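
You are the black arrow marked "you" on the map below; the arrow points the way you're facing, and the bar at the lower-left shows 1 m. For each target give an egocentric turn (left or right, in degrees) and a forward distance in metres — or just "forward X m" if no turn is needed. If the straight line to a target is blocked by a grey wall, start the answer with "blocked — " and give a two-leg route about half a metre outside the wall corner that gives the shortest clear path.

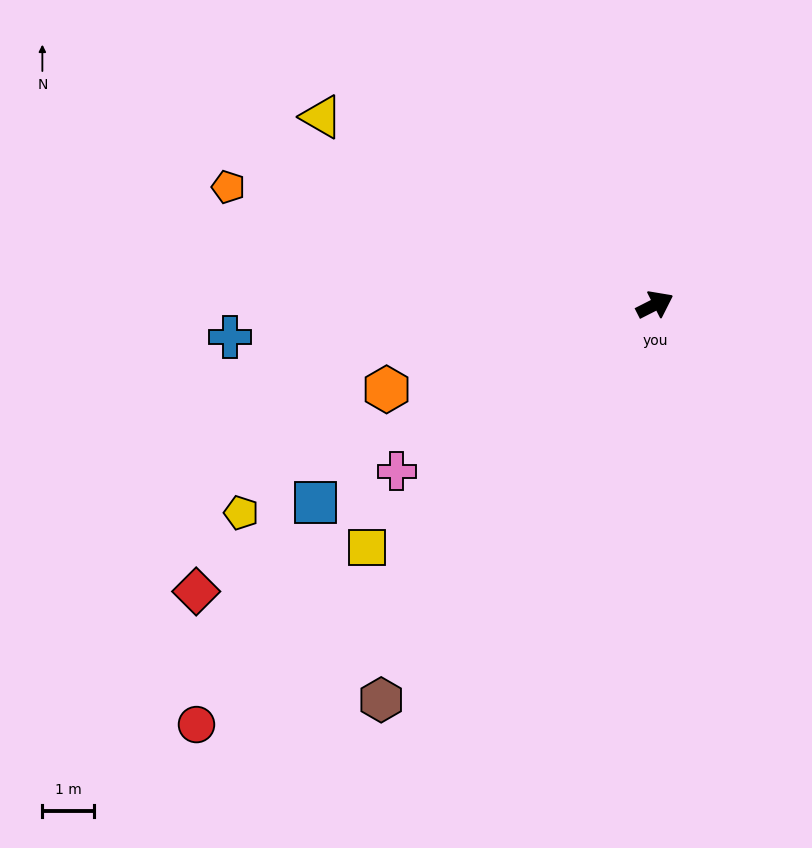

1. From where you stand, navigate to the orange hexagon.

turn left 171°, forward 5.4 m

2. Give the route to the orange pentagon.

turn left 138°, forward 8.5 m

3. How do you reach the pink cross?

turn right 174°, forward 5.9 m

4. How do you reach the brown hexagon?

turn right 152°, forward 9.2 m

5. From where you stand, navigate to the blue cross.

turn left 157°, forward 8.2 m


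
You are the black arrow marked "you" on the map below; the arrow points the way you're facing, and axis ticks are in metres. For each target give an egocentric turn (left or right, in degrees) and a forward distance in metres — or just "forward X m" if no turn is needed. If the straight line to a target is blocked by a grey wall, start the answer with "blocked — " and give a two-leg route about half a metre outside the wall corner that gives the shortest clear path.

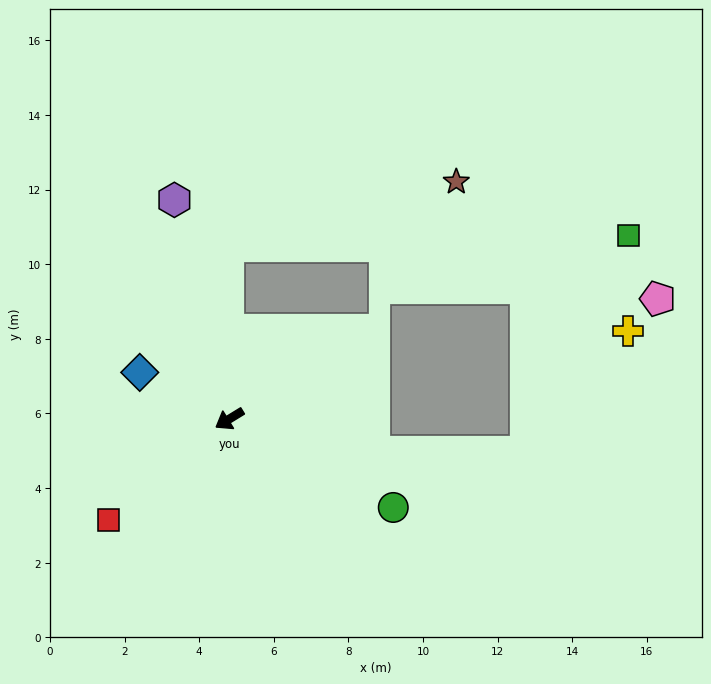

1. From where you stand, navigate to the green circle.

turn left 120°, forward 5.0 m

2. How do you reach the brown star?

blocked — turn right 121°, forward 4.6 m, then turn right 75°, forward 6.3 m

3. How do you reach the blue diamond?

turn right 59°, forward 2.7 m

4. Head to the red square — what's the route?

turn left 8°, forward 4.2 m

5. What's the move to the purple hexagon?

turn right 107°, forward 6.1 m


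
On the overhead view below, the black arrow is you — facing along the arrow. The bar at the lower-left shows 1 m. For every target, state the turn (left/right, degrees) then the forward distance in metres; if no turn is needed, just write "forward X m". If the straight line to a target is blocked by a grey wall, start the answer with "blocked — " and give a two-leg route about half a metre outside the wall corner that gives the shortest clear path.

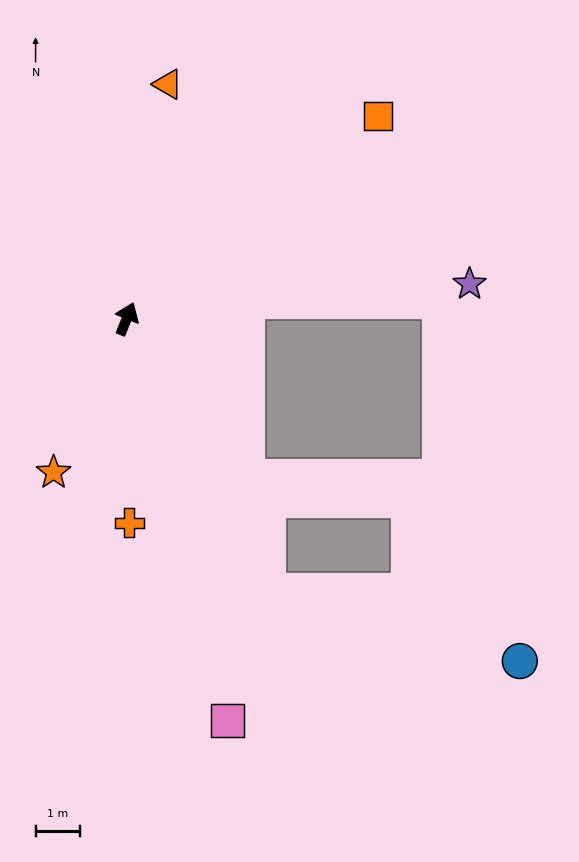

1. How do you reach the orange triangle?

turn left 12°, forward 5.3 m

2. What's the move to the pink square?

turn right 144°, forward 9.3 m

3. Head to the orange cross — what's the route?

turn right 157°, forward 4.6 m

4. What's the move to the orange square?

turn right 29°, forward 7.3 m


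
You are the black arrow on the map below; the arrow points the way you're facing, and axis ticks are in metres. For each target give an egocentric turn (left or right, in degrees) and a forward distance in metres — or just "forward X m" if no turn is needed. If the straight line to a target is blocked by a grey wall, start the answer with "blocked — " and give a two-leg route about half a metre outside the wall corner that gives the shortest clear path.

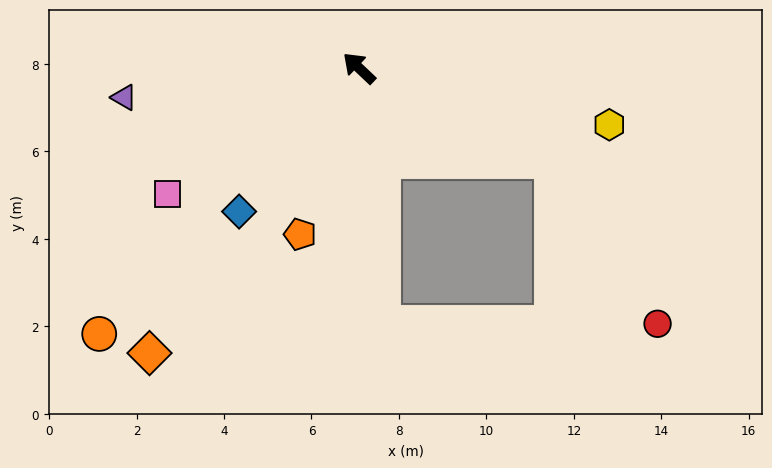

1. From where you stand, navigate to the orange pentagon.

turn left 114°, forward 4.0 m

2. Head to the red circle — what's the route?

blocked — turn right 162°, forward 4.9 m, then turn right 32°, forward 4.4 m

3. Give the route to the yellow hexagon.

turn right 149°, forward 5.9 m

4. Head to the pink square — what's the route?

turn left 77°, forward 5.2 m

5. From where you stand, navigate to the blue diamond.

turn left 94°, forward 4.3 m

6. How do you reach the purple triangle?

turn left 51°, forward 5.4 m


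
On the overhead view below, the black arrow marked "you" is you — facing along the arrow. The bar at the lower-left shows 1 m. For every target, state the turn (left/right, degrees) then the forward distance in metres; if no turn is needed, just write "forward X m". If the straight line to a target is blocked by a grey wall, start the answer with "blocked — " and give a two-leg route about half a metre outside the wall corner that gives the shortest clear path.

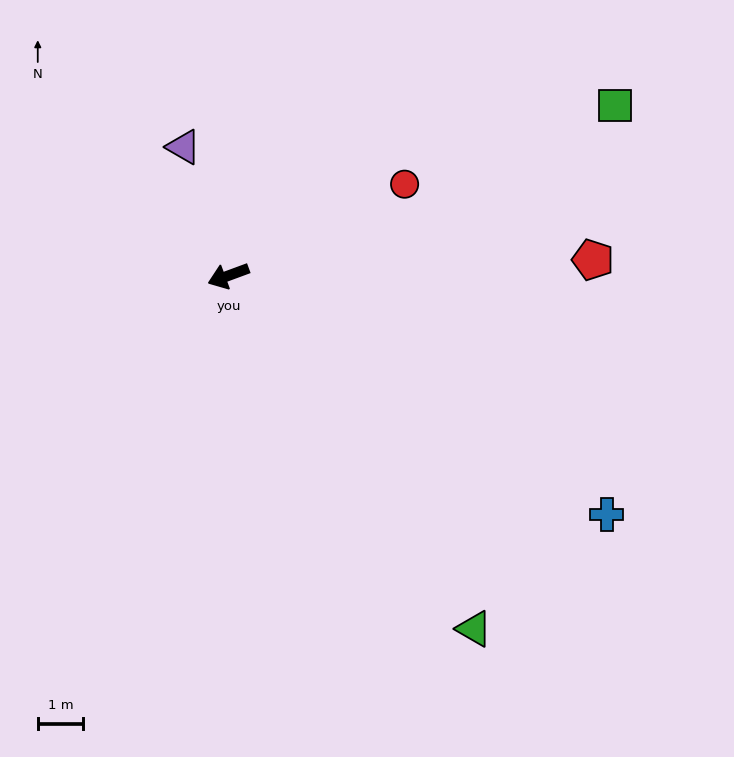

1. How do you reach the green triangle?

turn left 105°, forward 9.5 m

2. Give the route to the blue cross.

turn left 127°, forward 9.9 m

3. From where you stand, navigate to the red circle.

turn right 173°, forward 4.4 m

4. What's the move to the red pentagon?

turn left 162°, forward 8.1 m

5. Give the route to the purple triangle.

turn right 91°, forward 3.0 m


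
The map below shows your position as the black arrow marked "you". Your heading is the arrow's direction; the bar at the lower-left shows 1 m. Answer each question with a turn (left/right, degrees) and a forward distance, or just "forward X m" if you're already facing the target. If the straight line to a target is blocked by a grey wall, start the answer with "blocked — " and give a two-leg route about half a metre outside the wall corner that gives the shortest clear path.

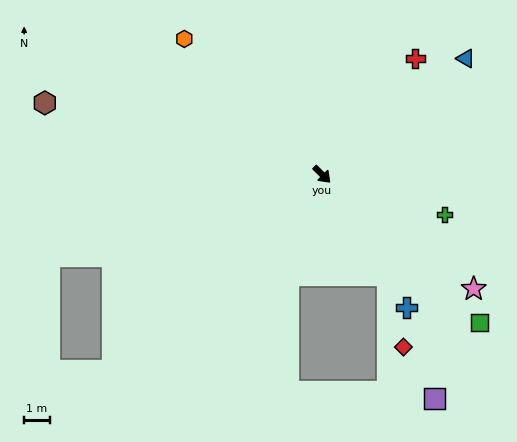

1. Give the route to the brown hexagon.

turn right 150°, forward 11.2 m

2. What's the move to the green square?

forward 8.5 m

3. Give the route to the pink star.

turn left 8°, forward 7.4 m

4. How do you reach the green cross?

turn left 27°, forward 5.0 m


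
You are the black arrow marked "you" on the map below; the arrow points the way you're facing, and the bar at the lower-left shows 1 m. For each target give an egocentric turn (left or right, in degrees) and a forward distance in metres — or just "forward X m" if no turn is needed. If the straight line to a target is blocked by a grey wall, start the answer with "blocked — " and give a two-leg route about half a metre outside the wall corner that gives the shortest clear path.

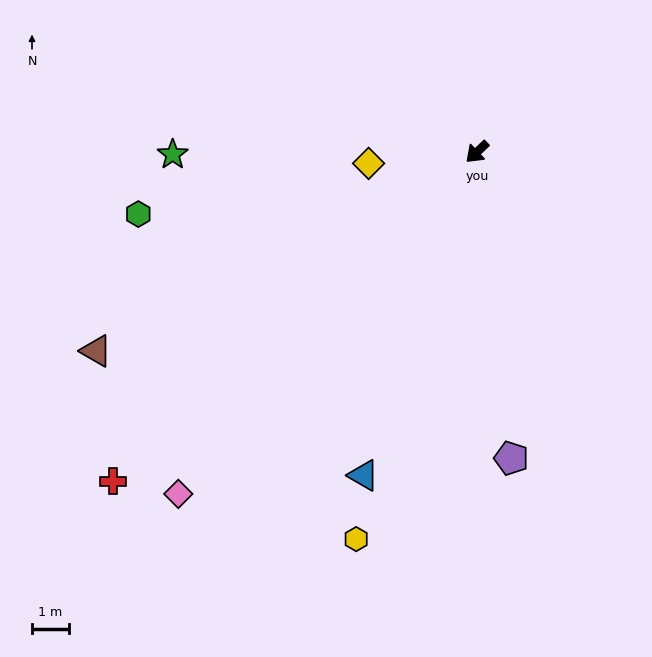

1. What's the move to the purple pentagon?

turn left 53°, forward 8.4 m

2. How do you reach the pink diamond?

turn left 6°, forward 12.4 m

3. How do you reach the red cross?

forward 13.4 m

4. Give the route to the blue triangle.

turn left 27°, forward 9.4 m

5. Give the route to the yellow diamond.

turn right 37°, forward 3.0 m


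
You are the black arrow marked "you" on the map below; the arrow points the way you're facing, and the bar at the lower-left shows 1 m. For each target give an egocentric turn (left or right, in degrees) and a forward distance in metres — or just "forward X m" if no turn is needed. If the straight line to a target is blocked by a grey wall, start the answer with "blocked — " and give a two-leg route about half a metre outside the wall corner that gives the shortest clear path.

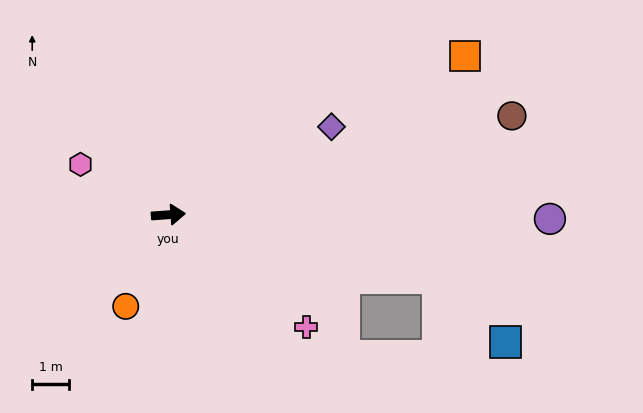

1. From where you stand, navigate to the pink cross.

turn right 43°, forward 4.8 m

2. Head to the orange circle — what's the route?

turn right 119°, forward 2.7 m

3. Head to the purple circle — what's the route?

turn right 5°, forward 10.3 m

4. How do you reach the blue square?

blocked — turn right 17°, forward 7.4 m, then turn right 30°, forward 2.5 m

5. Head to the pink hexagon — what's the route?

turn left 146°, forward 2.7 m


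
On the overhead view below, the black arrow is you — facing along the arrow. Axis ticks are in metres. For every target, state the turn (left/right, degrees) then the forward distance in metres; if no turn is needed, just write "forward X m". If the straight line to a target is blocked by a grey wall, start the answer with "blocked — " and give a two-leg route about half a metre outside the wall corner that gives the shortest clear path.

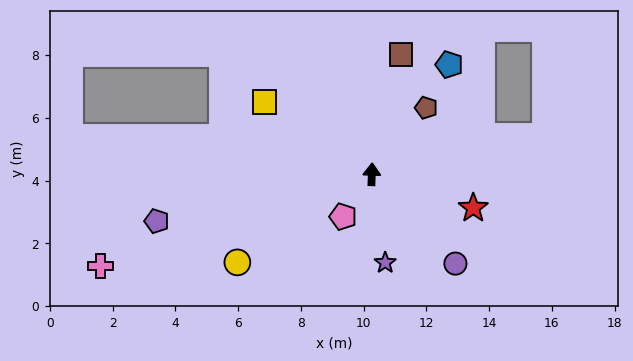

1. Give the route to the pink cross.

turn left 111°, forward 9.1 m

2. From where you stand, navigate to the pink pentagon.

turn left 148°, forward 1.6 m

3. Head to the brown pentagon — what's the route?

turn right 37°, forward 2.7 m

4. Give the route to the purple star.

turn right 169°, forward 2.9 m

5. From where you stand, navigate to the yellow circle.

turn left 125°, forward 5.1 m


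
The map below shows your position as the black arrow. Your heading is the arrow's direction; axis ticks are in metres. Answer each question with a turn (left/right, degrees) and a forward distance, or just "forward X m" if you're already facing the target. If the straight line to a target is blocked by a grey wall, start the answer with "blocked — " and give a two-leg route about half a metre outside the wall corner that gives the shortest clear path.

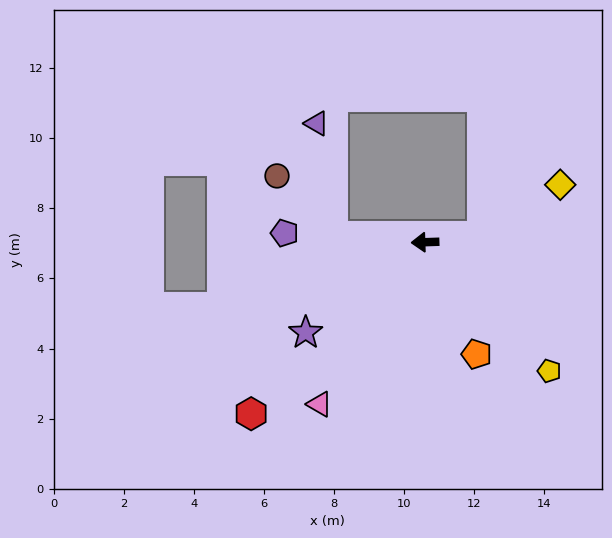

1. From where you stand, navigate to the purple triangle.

blocked — turn right 6°, forward 2.6 m, then turn right 77°, forward 3.2 m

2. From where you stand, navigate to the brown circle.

blocked — turn right 6°, forward 2.6 m, then turn right 42°, forward 2.3 m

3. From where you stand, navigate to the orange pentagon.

turn left 113°, forward 3.5 m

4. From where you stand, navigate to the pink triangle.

turn left 55°, forward 5.5 m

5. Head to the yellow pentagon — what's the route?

turn left 132°, forward 5.1 m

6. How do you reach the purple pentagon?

turn right 6°, forward 4.0 m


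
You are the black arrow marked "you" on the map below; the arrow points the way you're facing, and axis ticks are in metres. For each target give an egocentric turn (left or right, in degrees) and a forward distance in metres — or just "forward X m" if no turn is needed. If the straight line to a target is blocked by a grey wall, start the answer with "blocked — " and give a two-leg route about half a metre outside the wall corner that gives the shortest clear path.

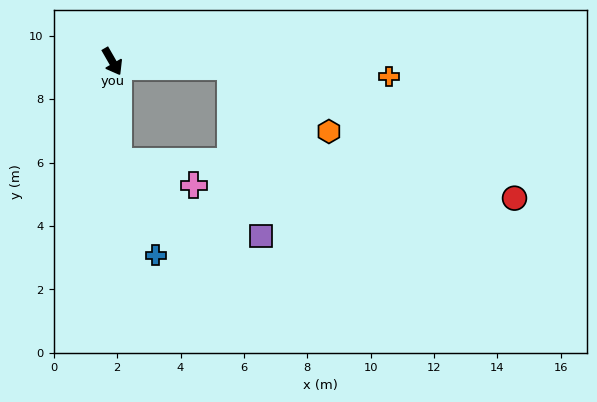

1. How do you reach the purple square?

blocked — turn left 58°, forward 3.7 m, then turn right 78°, forward 5.4 m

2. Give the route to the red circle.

blocked — turn left 58°, forward 3.7 m, then turn right 23°, forward 9.9 m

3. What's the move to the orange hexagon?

blocked — turn left 58°, forward 3.7 m, then turn right 31°, forward 3.7 m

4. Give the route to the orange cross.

turn left 57°, forward 8.7 m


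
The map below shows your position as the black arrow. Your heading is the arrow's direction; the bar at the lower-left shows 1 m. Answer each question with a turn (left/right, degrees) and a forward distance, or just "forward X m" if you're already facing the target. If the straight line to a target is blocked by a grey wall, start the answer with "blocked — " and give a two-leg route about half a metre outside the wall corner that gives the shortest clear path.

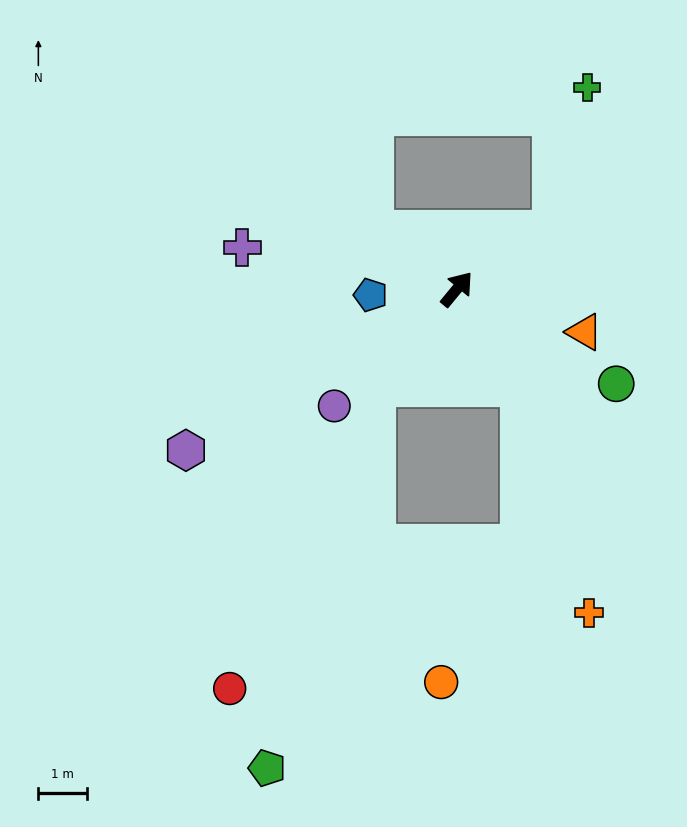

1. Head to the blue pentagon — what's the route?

turn left 134°, forward 1.8 m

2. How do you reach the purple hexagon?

turn left 160°, forward 6.5 m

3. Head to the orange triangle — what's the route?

turn right 69°, forward 2.8 m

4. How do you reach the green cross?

blocked — turn right 19°, forward 2.3 m, then turn left 45°, forward 3.1 m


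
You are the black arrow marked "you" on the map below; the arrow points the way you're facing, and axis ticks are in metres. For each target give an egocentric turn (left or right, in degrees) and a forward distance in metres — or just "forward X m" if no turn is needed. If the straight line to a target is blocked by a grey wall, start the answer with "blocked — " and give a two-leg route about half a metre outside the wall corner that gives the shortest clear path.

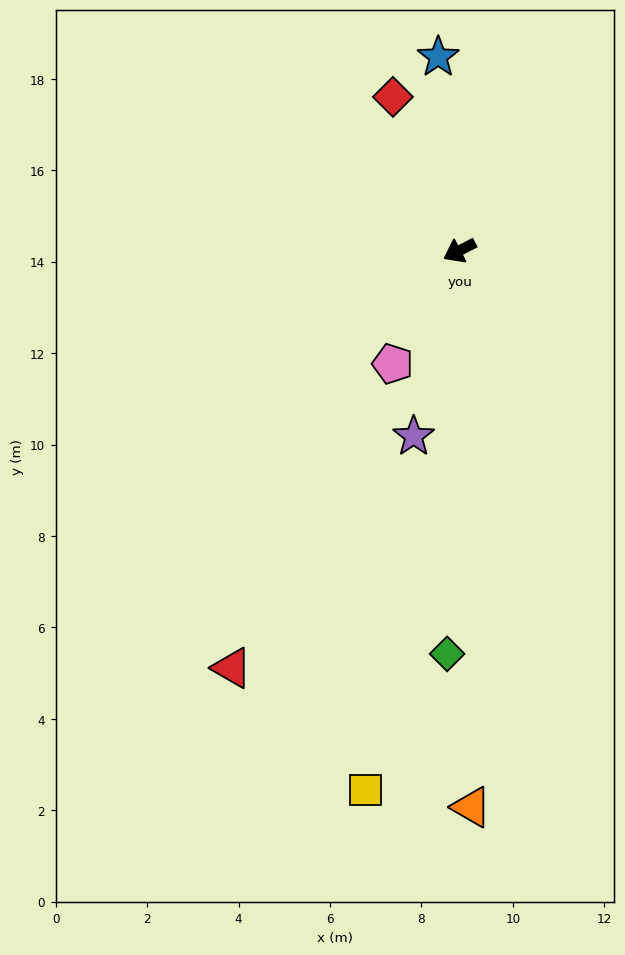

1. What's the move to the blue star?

turn right 111°, forward 4.3 m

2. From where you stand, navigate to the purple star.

turn left 49°, forward 4.2 m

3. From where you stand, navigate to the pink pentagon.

turn left 32°, forward 2.9 m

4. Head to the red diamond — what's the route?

turn right 94°, forward 3.7 m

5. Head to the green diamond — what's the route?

turn left 61°, forward 8.8 m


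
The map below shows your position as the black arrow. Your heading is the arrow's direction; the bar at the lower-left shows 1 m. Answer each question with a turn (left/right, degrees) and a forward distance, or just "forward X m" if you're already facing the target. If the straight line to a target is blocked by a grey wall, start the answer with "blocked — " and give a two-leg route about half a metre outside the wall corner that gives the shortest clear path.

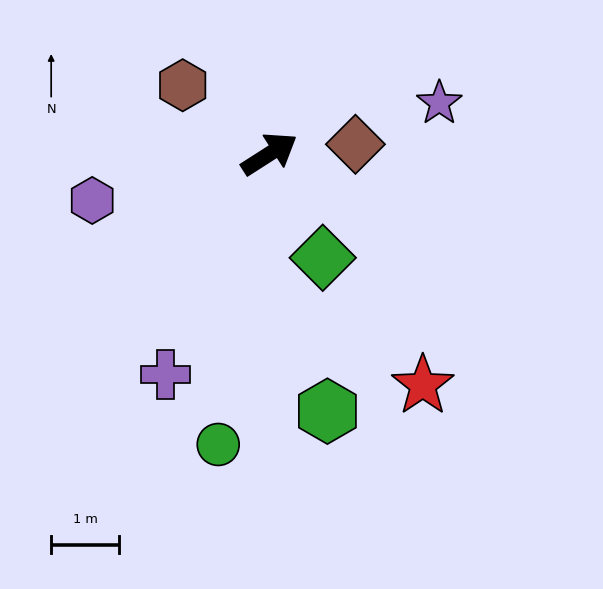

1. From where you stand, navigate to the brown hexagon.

turn left 109°, forward 1.6 m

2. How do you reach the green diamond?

turn right 95°, forward 1.7 m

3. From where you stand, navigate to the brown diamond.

turn right 26°, forward 1.3 m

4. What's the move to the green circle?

turn right 133°, forward 4.3 m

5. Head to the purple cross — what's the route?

turn right 148°, forward 3.6 m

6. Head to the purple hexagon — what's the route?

turn left 162°, forward 2.7 m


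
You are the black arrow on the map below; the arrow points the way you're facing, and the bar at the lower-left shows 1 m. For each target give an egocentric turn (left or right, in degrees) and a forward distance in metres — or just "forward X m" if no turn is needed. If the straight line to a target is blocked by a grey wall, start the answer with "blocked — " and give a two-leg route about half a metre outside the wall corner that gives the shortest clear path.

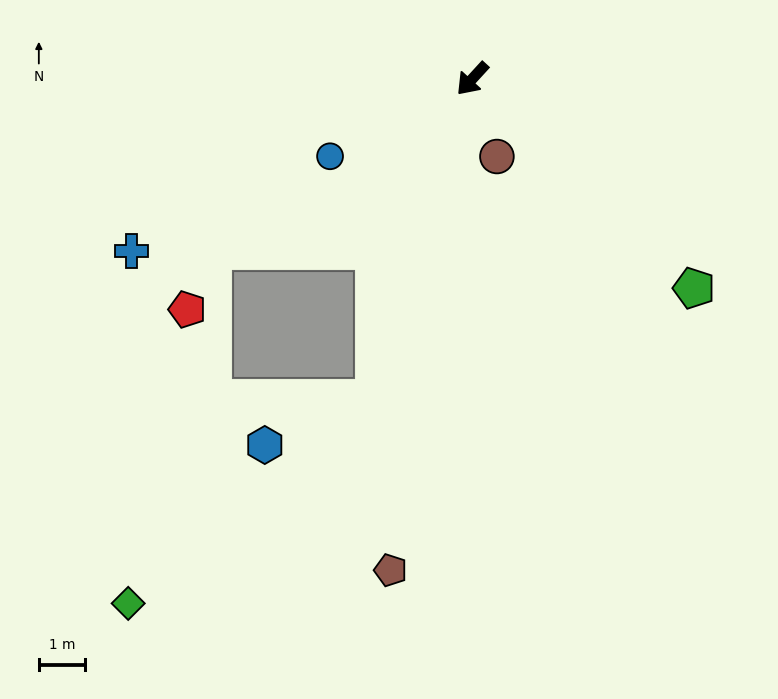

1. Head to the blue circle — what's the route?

turn right 19°, forward 3.5 m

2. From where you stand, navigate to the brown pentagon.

turn left 33°, forward 10.7 m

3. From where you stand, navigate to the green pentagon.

turn left 89°, forward 6.5 m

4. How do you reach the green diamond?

blocked — turn left 26°, forward 7.2 m, then turn right 34°, forward 6.9 m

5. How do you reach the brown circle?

turn left 60°, forward 1.8 m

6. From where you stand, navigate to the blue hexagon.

blocked — turn left 26°, forward 7.2 m, then turn right 51°, forward 2.6 m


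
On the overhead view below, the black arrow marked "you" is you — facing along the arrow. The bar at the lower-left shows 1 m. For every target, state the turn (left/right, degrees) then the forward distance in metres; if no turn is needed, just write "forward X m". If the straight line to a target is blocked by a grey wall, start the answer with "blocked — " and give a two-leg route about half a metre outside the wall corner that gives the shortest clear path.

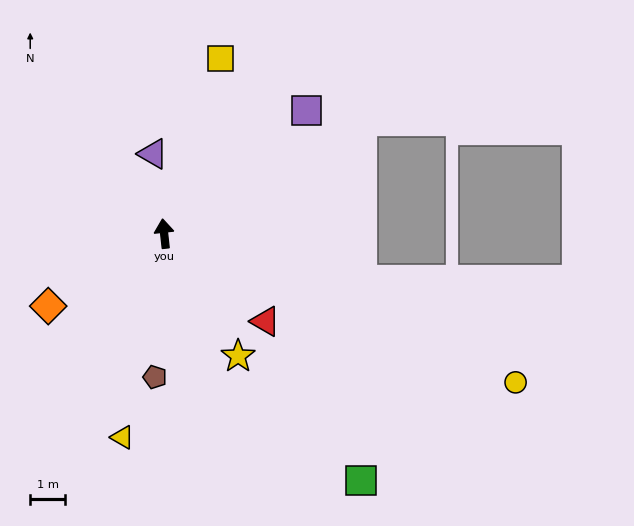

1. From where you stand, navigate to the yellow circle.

turn right 119°, forward 10.9 m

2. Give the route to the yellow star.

turn right 155°, forward 4.1 m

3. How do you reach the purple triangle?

forward 2.3 m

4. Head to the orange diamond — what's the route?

turn left 116°, forward 3.9 m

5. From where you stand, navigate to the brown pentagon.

turn left 170°, forward 4.1 m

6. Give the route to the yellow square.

turn right 24°, forward 5.2 m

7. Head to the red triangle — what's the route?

turn right 137°, forward 3.8 m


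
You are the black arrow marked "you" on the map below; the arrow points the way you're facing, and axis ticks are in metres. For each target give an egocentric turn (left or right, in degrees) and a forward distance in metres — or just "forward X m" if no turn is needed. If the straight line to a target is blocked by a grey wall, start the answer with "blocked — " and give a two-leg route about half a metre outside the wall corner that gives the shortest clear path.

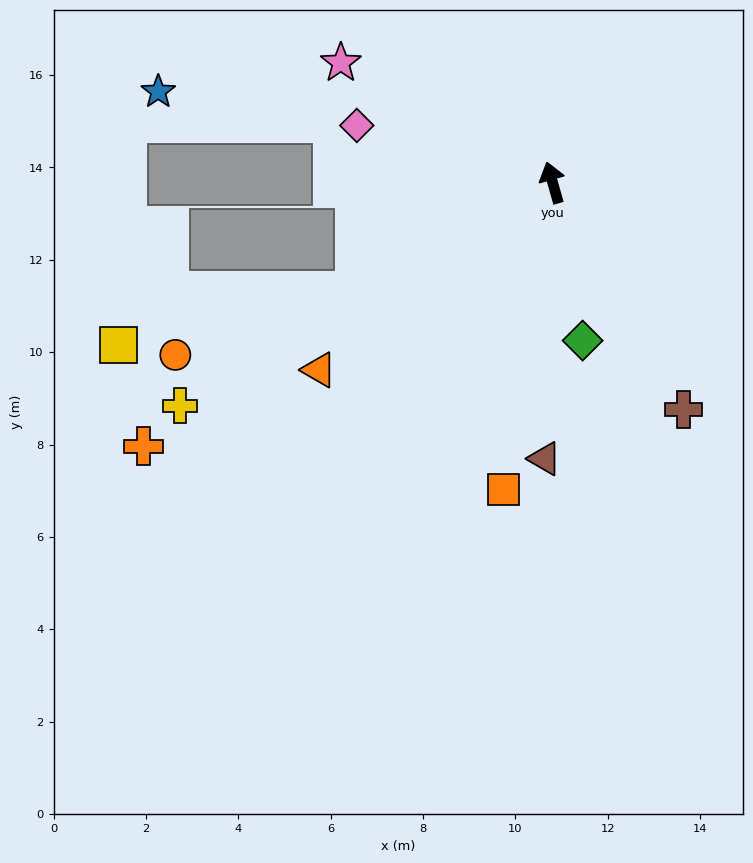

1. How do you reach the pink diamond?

turn left 58°, forward 4.4 m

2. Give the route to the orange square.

turn left 155°, forward 6.7 m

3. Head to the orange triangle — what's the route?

turn left 113°, forward 6.5 m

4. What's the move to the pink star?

turn left 45°, forward 5.3 m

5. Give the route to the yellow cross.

turn left 105°, forward 9.4 m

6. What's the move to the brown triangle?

turn left 163°, forward 6.0 m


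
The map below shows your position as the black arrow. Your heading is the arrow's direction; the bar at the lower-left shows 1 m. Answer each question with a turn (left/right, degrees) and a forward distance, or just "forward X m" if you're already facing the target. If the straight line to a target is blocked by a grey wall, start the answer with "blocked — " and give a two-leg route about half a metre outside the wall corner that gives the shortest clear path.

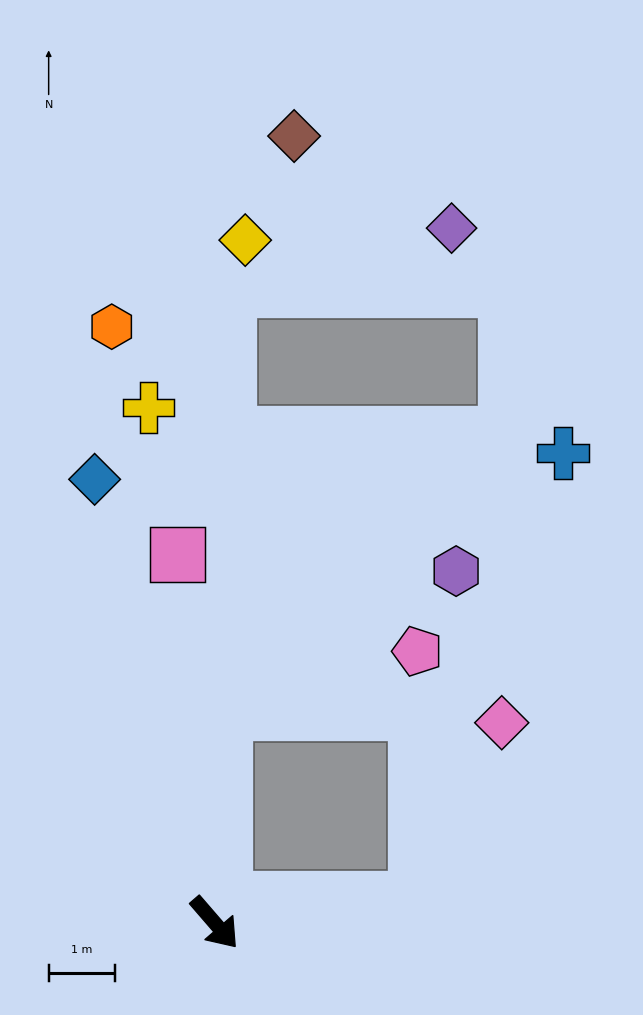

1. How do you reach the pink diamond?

blocked — turn left 56°, forward 3.1 m, then turn left 58°, forward 3.0 m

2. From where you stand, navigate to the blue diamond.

turn left 154°, forward 6.9 m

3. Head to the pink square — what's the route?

turn left 145°, forward 5.6 m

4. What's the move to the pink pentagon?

blocked — turn left 137°, forward 3.2 m, then turn right 71°, forward 3.1 m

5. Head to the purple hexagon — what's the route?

blocked — turn left 137°, forward 3.2 m, then turn right 57°, forward 4.1 m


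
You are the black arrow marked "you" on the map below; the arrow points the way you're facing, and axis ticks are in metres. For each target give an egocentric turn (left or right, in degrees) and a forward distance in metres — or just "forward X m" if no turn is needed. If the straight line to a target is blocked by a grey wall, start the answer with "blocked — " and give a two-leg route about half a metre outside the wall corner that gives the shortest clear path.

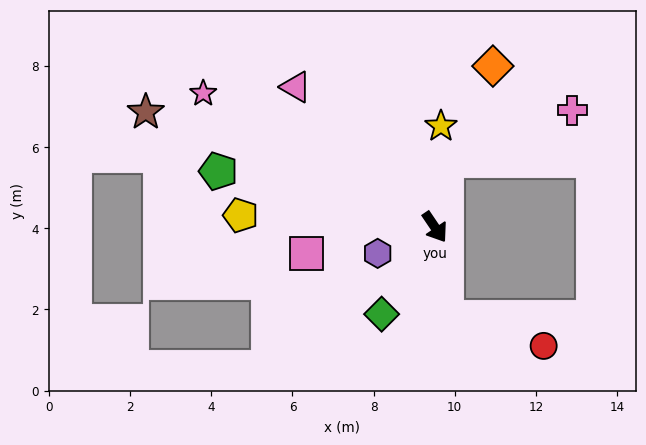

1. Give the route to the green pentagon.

turn right 139°, forward 5.5 m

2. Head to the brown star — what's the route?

turn right 146°, forward 7.7 m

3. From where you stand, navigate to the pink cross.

blocked — turn left 136°, forward 1.7 m, then turn right 58°, forward 3.3 m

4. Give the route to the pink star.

turn right 154°, forward 6.6 m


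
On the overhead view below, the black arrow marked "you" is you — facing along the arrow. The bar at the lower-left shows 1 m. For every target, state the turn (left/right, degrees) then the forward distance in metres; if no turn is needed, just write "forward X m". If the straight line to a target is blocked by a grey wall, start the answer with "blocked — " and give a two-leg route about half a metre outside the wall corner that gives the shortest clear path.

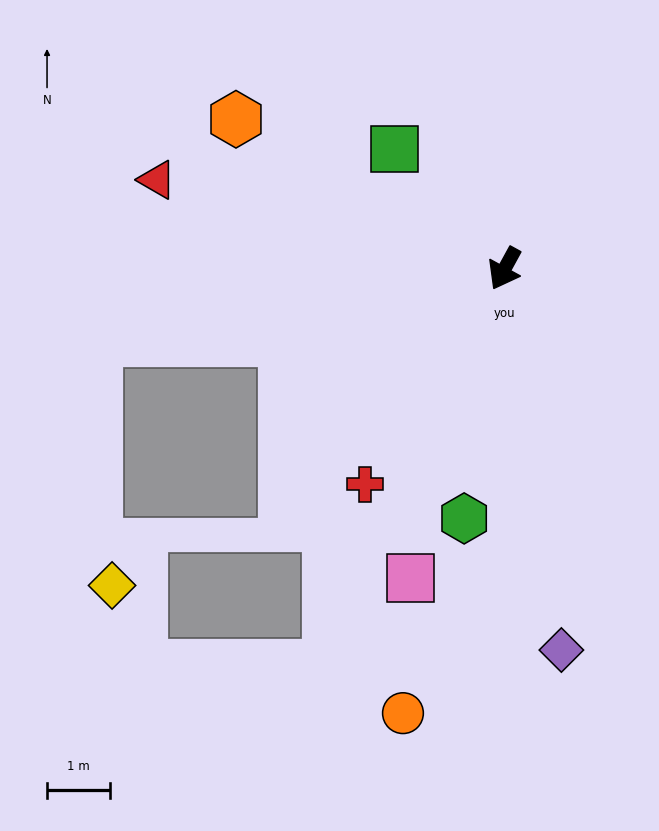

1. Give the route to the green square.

turn right 109°, forward 2.6 m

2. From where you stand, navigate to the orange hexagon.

turn right 90°, forward 4.9 m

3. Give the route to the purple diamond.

turn left 37°, forward 6.1 m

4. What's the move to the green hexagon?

turn left 19°, forward 4.0 m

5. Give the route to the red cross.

turn right 4°, forward 4.1 m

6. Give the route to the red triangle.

turn right 76°, forward 5.7 m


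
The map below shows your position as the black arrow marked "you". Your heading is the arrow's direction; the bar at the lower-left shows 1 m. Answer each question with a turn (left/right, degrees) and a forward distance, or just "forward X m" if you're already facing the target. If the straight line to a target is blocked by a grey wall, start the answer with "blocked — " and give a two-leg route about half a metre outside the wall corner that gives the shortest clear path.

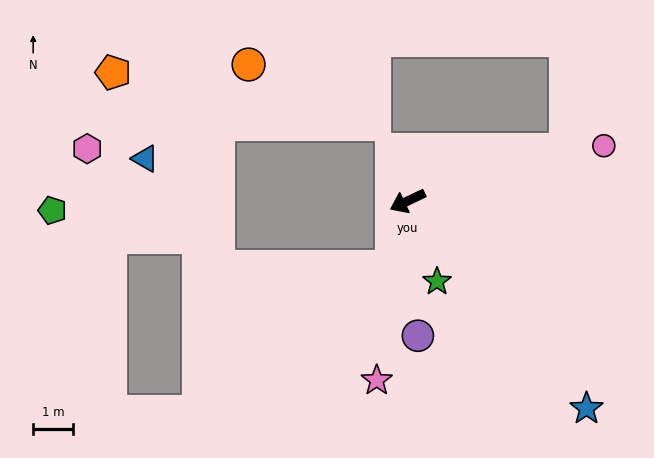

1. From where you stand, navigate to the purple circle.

turn left 69°, forward 3.4 m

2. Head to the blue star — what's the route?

turn left 105°, forward 6.9 m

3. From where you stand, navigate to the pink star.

turn left 55°, forward 4.6 m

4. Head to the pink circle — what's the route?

turn left 170°, forward 5.1 m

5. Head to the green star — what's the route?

turn left 85°, forward 2.2 m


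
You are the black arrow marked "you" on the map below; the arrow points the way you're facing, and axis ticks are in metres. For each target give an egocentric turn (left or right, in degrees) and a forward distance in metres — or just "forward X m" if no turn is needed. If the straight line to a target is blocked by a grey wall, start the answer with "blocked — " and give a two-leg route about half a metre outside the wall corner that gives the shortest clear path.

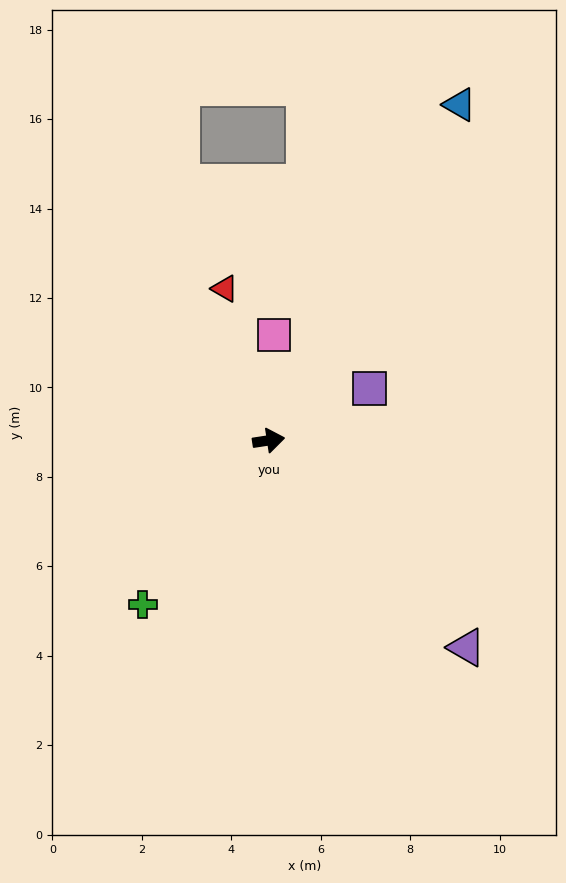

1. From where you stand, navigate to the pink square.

turn left 79°, forward 2.4 m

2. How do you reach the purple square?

turn left 19°, forward 2.5 m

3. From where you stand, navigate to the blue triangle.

turn left 52°, forward 8.6 m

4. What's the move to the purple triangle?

turn right 55°, forward 6.4 m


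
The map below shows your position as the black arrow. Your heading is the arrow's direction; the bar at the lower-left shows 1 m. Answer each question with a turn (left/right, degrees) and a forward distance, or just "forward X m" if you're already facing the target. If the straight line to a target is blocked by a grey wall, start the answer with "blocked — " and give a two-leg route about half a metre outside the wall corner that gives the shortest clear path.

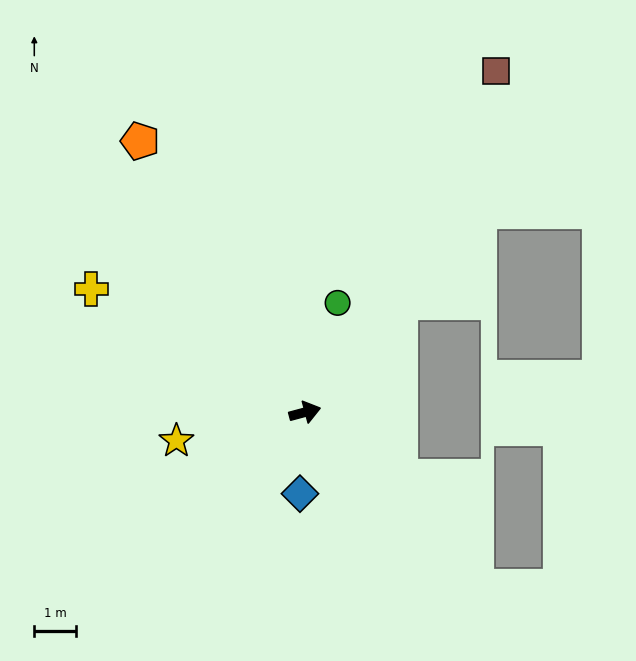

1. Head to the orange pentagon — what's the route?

turn left 106°, forward 7.7 m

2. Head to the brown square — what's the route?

turn left 46°, forward 9.4 m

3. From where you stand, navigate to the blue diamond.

turn right 109°, forward 2.0 m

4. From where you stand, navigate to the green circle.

turn left 58°, forward 2.8 m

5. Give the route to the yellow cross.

turn left 135°, forward 6.0 m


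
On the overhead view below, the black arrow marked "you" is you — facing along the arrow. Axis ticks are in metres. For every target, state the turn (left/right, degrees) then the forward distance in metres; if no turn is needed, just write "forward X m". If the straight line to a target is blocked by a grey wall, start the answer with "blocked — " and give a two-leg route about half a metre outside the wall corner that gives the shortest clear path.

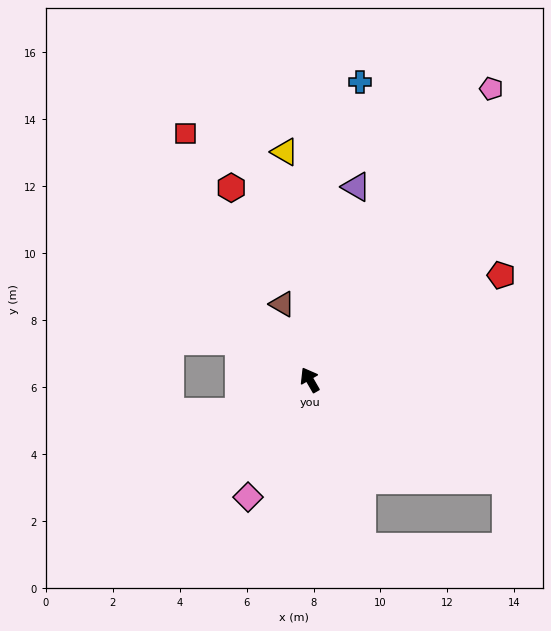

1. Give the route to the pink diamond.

turn left 122°, forward 4.0 m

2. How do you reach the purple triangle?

turn right 44°, forward 5.9 m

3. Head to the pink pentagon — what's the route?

turn right 62°, forward 10.2 m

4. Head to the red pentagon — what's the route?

turn right 91°, forward 6.5 m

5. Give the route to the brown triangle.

turn right 10°, forward 2.4 m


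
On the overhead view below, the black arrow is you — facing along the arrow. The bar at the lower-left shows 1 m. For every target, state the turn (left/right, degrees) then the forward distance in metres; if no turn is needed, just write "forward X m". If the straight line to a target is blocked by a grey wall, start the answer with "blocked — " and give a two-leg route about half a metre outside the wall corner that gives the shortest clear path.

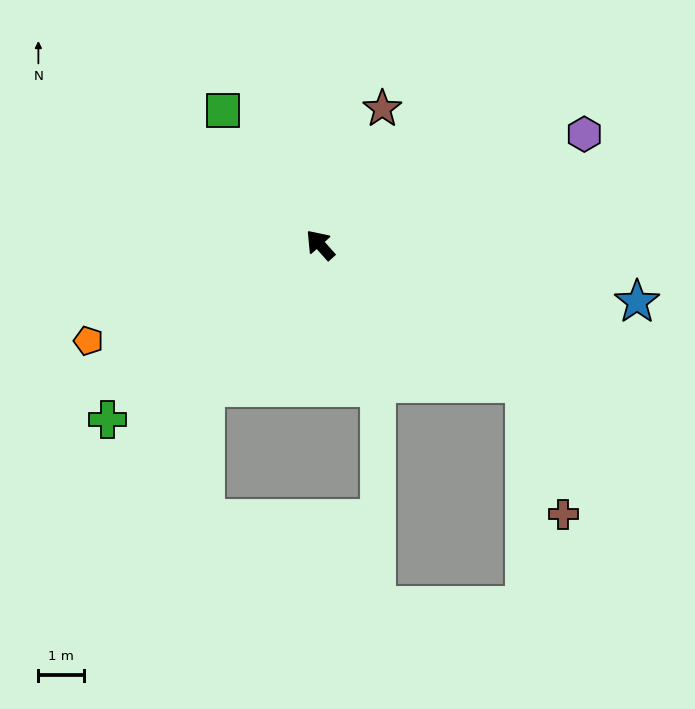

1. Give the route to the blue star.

turn right 142°, forward 7.0 m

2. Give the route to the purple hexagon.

turn right 109°, forward 6.2 m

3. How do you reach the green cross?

turn left 88°, forward 6.0 m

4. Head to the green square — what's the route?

turn right 6°, forward 3.6 m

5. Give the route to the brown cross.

blocked — turn right 166°, forward 5.4 m, then turn right 39°, forward 3.0 m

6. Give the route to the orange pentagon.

turn left 71°, forward 5.4 m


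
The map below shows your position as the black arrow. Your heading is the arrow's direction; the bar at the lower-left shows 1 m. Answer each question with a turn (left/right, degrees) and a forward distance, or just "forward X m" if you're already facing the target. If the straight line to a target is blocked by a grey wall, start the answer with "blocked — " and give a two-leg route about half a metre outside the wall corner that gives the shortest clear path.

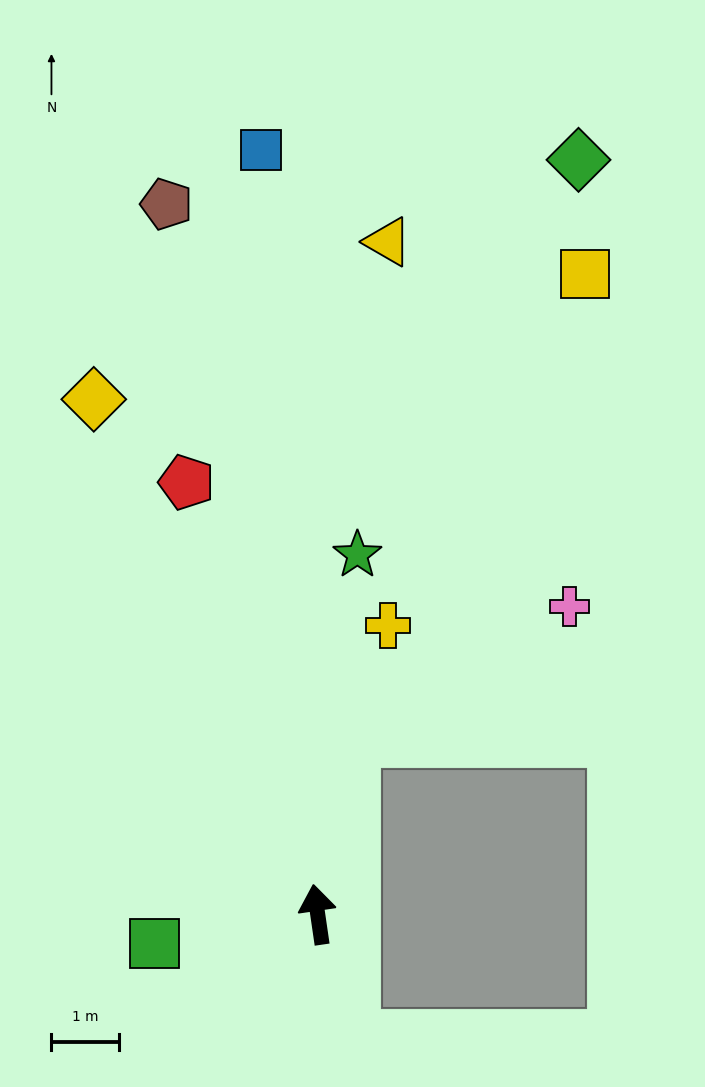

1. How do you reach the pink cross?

blocked — turn right 19°, forward 2.6 m, then turn right 48°, forward 3.8 m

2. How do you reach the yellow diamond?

turn left 15°, forward 8.3 m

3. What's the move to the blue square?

turn right 4°, forward 11.4 m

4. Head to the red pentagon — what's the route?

turn left 9°, forward 6.7 m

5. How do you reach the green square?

turn left 92°, forward 2.5 m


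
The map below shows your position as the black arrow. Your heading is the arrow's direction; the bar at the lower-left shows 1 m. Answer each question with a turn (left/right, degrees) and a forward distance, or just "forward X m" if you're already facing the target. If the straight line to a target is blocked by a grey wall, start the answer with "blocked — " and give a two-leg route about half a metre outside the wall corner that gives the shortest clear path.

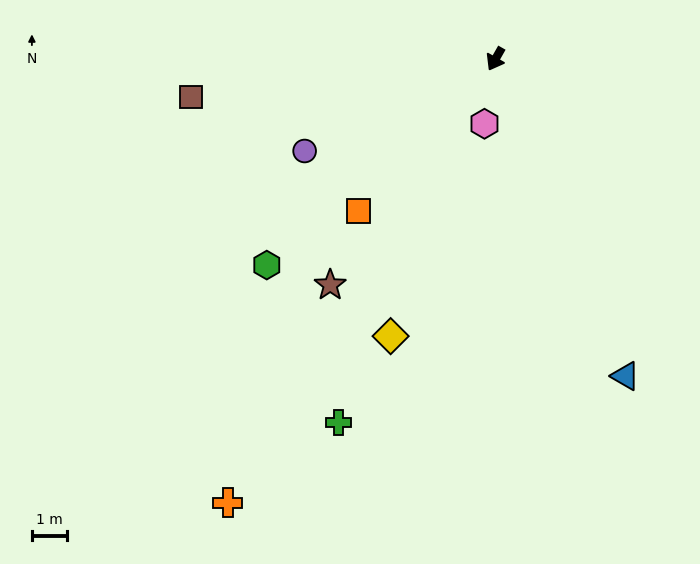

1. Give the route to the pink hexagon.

turn left 20°, forward 1.9 m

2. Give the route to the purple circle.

turn right 35°, forward 6.1 m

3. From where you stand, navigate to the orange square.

turn right 12°, forward 5.9 m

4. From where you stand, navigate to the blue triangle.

turn left 52°, forward 9.9 m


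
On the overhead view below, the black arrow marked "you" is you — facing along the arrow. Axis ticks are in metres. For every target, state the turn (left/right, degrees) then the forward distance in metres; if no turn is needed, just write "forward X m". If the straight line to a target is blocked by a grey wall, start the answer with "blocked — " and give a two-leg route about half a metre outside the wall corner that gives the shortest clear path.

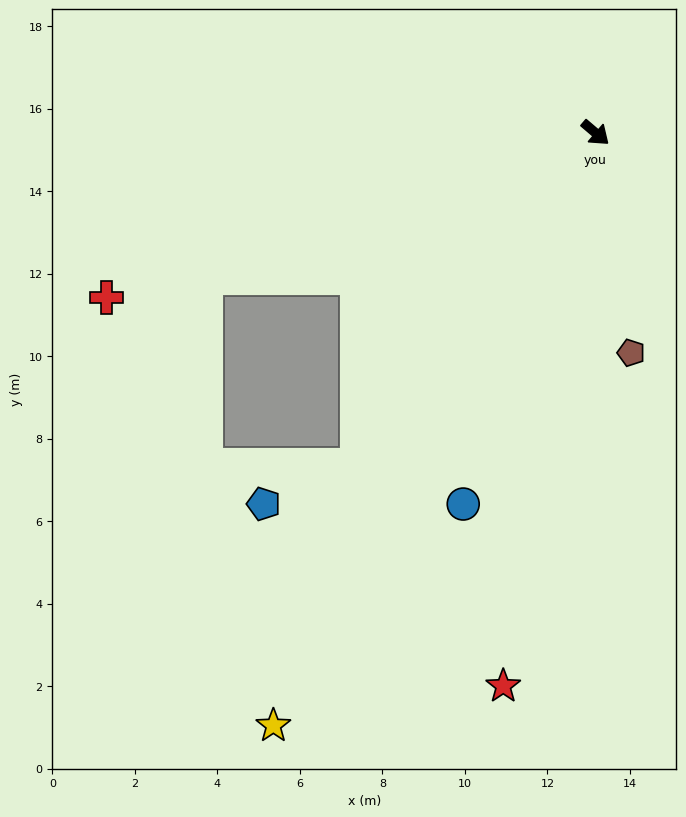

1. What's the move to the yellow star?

turn right 78°, forward 16.4 m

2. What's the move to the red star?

turn right 59°, forward 13.6 m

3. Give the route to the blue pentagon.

blocked — turn right 85°, forward 9.9 m, then turn right 33°, forward 2.5 m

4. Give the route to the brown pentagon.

turn right 40°, forward 5.4 m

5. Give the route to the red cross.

turn right 121°, forward 12.5 m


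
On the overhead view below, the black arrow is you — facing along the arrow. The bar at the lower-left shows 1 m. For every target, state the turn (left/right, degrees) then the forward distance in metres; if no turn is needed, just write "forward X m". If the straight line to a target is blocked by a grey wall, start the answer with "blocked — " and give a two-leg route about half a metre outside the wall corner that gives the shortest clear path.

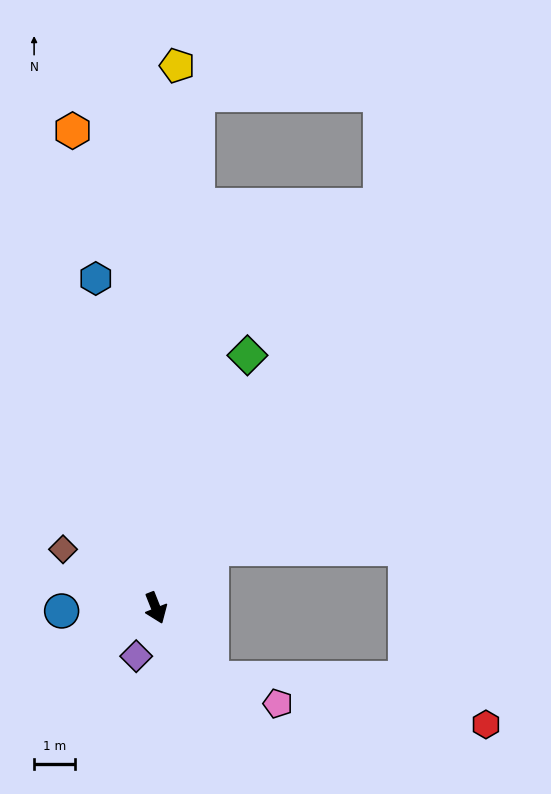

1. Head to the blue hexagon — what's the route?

turn left 169°, forward 8.2 m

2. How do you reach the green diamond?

turn left 138°, forward 6.6 m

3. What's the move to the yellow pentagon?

turn left 156°, forward 13.3 m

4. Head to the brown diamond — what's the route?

turn right 144°, forward 2.7 m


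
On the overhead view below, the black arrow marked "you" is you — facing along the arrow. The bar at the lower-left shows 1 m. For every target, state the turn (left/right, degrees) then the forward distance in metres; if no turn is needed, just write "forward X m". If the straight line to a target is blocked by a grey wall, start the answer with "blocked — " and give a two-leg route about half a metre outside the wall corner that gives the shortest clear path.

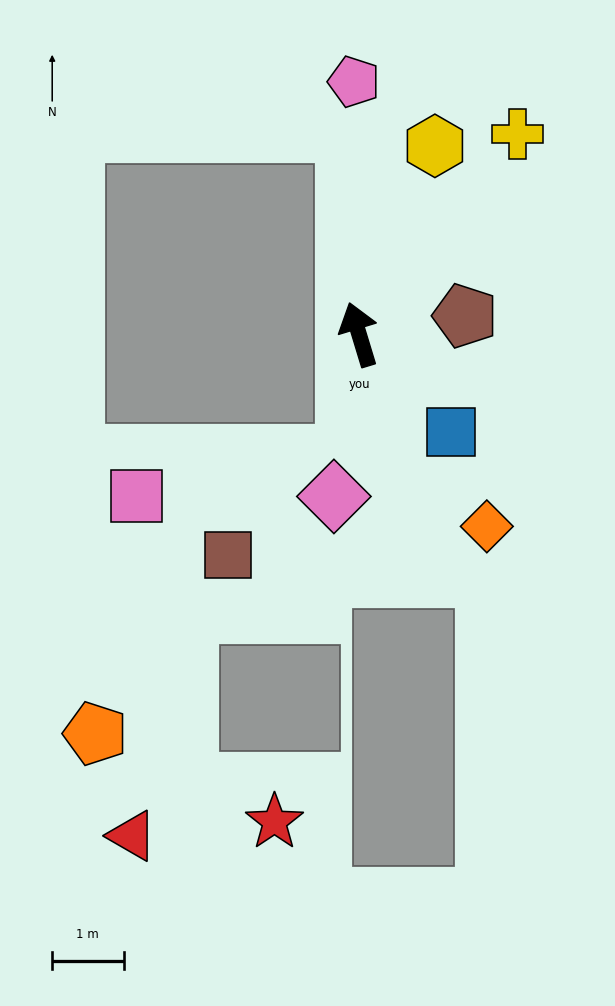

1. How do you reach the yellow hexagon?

turn right 39°, forward 2.8 m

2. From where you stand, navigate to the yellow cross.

turn right 55°, forward 3.6 m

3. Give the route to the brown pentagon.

turn right 97°, forward 1.5 m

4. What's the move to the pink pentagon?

turn right 16°, forward 3.5 m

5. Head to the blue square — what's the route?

turn right 154°, forward 1.9 m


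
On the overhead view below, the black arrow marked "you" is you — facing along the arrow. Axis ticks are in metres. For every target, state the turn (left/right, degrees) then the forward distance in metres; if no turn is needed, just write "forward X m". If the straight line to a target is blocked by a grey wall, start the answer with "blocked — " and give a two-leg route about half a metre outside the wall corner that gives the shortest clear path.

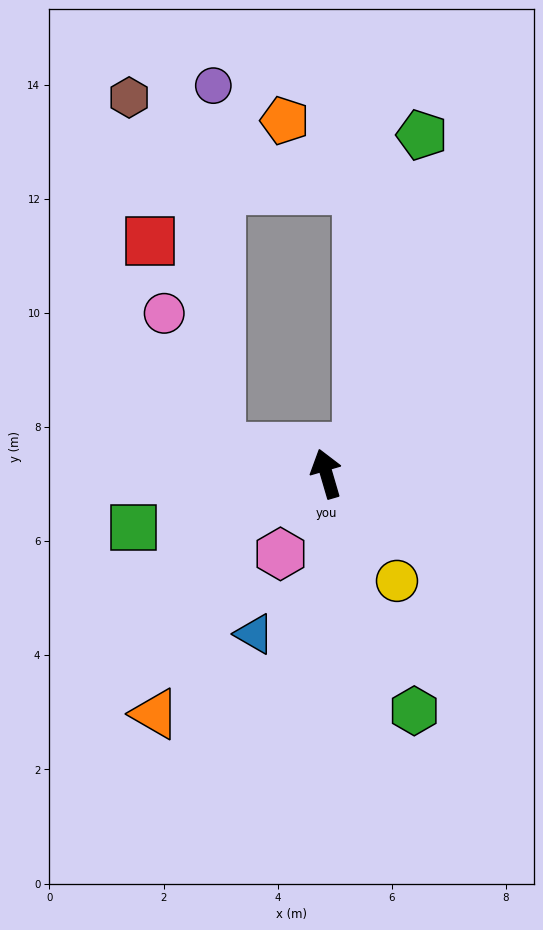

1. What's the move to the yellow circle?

turn right 163°, forward 2.3 m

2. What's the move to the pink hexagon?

turn left 134°, forward 1.6 m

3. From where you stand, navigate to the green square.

turn left 89°, forward 3.5 m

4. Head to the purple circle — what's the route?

blocked — turn left 59°, forward 1.9 m, then turn right 74°, forward 6.3 m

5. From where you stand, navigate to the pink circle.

blocked — turn left 59°, forward 1.9 m, then turn right 52°, forward 2.6 m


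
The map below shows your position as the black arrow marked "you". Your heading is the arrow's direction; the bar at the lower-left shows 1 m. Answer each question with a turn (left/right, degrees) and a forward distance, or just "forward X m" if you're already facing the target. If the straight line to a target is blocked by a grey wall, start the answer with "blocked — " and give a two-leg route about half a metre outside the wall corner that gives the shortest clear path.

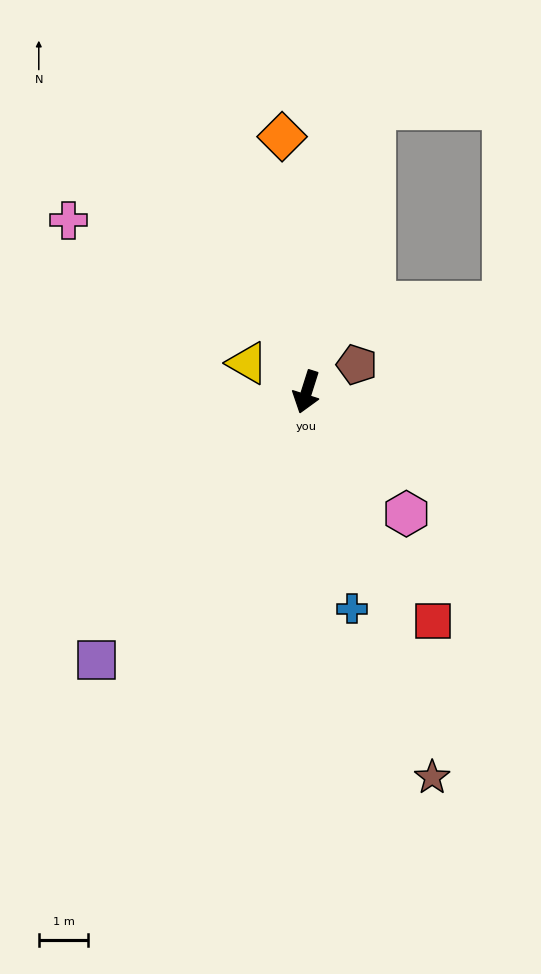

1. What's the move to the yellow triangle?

turn right 98°, forward 1.3 m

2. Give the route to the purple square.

turn right 20°, forward 6.9 m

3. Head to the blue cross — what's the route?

turn left 29°, forward 4.5 m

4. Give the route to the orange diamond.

turn right 157°, forward 5.2 m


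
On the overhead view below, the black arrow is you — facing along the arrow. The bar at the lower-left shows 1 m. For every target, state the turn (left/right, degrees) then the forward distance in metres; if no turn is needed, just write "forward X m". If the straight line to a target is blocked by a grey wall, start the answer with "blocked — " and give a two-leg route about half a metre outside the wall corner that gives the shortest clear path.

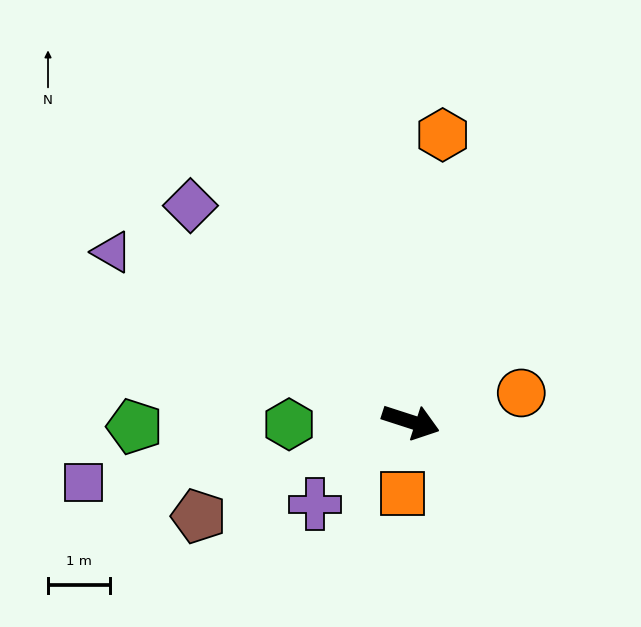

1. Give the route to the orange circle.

turn left 32°, forward 1.8 m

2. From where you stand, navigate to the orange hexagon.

turn left 102°, forward 4.6 m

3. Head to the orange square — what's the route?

turn right 78°, forward 1.2 m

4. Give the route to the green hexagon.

turn right 161°, forward 2.0 m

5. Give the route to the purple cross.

turn right 121°, forward 2.0 m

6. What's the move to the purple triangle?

turn left 168°, forward 5.5 m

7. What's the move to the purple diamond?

turn left 153°, forward 5.0 m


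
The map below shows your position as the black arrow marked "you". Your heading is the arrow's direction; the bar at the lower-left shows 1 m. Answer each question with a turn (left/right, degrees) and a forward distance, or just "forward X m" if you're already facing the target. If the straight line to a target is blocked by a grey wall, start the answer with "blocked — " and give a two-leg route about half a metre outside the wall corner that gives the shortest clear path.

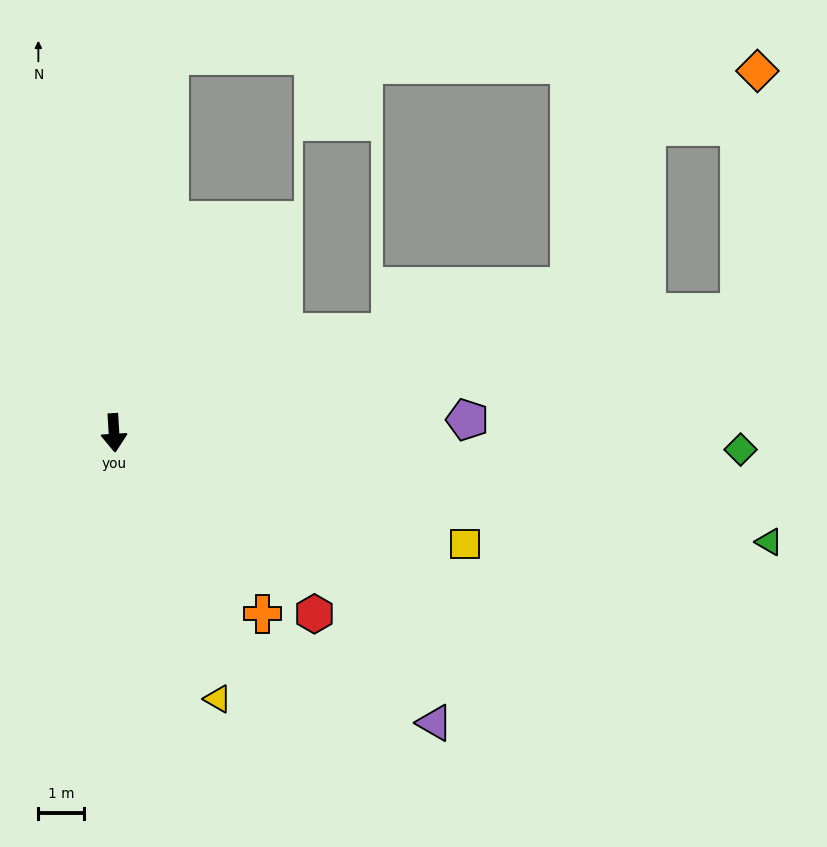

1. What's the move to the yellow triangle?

turn left 18°, forward 6.3 m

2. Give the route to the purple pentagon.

turn left 89°, forward 7.8 m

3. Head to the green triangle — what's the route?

turn left 77°, forward 14.6 m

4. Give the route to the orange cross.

turn left 36°, forward 5.1 m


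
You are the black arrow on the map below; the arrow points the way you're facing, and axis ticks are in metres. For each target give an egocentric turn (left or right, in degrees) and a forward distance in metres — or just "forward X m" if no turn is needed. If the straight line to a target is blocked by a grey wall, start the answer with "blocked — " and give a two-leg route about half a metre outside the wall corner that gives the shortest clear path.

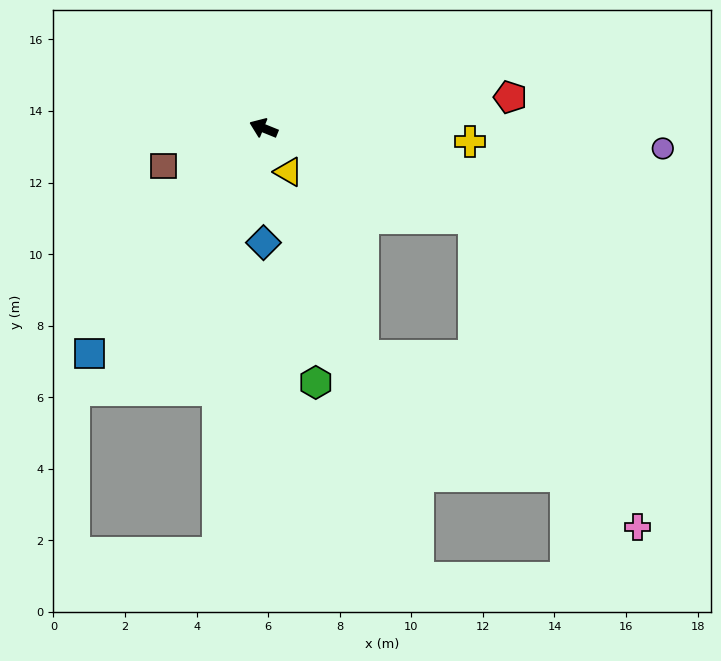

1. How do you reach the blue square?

turn left 74°, forward 7.9 m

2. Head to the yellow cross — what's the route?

turn right 162°, forward 5.8 m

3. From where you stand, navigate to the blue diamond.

turn left 112°, forward 3.2 m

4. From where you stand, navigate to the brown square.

turn left 43°, forward 3.0 m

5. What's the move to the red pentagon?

turn right 151°, forward 6.9 m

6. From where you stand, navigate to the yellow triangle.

turn left 142°, forward 1.4 m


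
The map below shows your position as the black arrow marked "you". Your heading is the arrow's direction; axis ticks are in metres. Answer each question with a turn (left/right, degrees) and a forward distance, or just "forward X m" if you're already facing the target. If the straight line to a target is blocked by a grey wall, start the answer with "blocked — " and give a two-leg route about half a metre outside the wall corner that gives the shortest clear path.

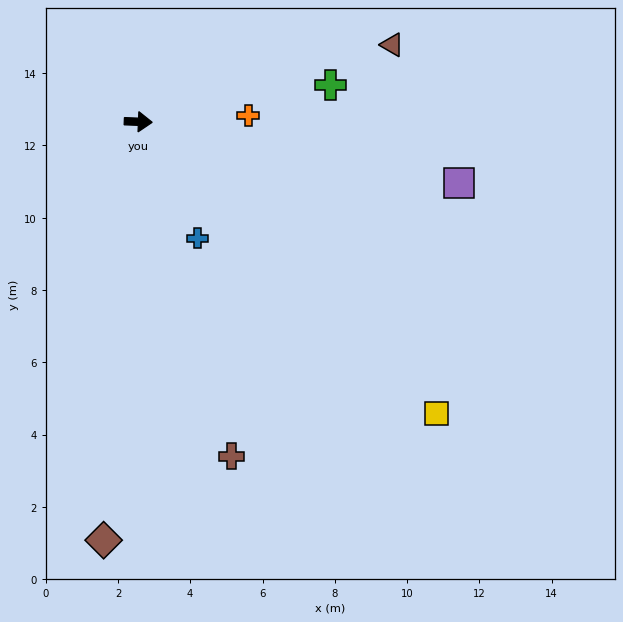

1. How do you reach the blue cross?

turn right 61°, forward 3.6 m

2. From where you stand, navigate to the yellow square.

turn right 42°, forward 11.5 m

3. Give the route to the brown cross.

turn right 72°, forward 9.6 m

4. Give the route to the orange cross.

turn left 6°, forward 3.0 m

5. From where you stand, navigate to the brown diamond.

turn right 92°, forward 11.6 m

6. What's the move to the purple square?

turn right 9°, forward 9.0 m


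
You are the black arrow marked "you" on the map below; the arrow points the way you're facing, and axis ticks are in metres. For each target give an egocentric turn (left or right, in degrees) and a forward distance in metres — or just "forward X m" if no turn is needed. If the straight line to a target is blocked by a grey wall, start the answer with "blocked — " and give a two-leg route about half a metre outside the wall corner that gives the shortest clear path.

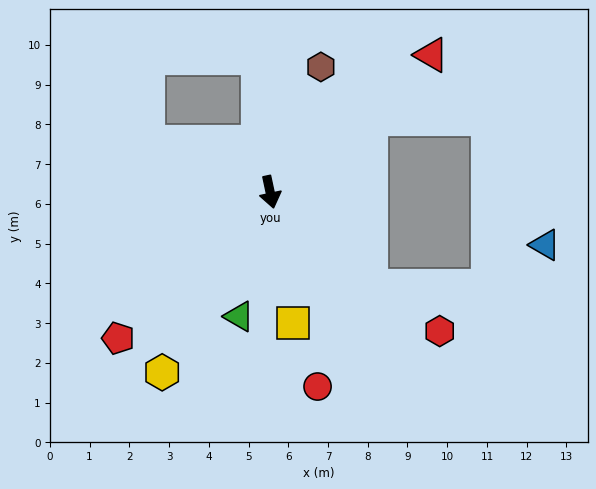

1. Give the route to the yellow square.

turn right 2°, forward 3.4 m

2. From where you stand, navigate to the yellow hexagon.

turn right 43°, forward 5.3 m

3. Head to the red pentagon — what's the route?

turn right 58°, forward 5.3 m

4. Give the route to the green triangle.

turn right 26°, forward 3.2 m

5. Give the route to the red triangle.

turn left 118°, forward 5.3 m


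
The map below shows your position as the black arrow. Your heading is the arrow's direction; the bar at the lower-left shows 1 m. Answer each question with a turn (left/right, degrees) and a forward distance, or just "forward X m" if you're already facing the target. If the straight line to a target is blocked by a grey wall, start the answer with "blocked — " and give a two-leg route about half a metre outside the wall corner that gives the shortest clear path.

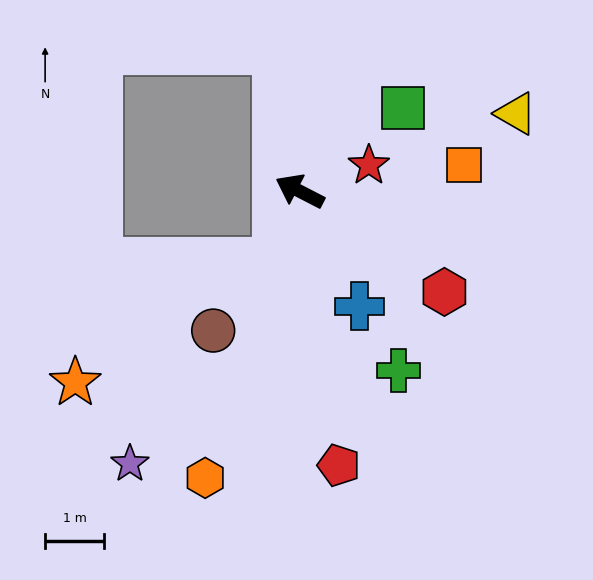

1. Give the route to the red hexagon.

turn left 172°, forward 3.0 m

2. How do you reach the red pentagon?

turn left 125°, forward 4.7 m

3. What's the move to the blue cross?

turn left 145°, forward 2.2 m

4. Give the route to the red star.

turn right 132°, forward 1.3 m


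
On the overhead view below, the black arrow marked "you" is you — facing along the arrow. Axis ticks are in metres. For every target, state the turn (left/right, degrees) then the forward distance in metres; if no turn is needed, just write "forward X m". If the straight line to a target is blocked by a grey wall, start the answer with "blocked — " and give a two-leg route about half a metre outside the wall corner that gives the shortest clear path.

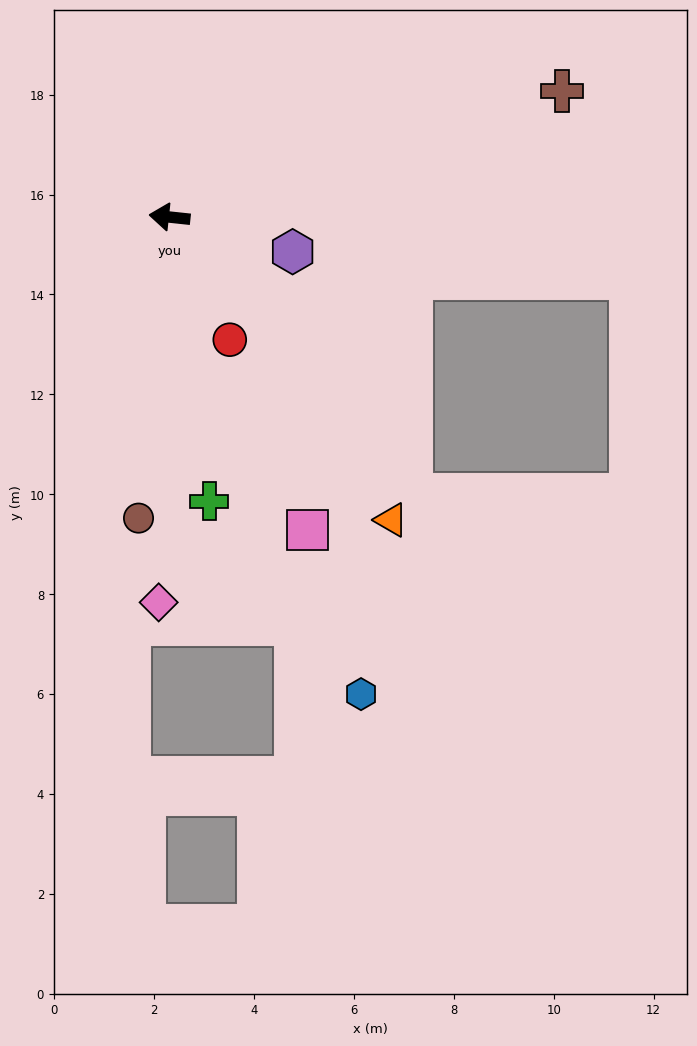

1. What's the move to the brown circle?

turn left 90°, forward 6.1 m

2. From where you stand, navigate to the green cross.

turn left 104°, forward 5.7 m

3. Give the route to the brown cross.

turn right 156°, forward 8.3 m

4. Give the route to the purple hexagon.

turn left 170°, forward 2.6 m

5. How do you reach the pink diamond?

turn left 94°, forward 7.7 m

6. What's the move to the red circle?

turn left 122°, forward 2.7 m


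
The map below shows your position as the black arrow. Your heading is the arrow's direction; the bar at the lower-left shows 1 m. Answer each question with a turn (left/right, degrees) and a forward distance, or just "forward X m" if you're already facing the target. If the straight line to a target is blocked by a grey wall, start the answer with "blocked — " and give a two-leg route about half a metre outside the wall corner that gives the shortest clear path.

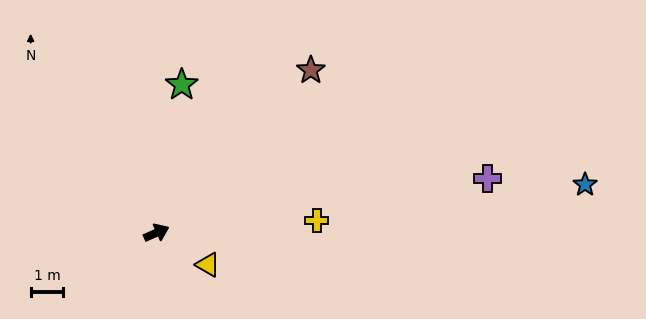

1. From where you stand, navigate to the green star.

turn left 56°, forward 4.6 m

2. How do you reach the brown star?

turn left 23°, forward 6.9 m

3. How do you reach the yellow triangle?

turn right 56°, forward 1.9 m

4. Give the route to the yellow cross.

turn right 20°, forward 4.9 m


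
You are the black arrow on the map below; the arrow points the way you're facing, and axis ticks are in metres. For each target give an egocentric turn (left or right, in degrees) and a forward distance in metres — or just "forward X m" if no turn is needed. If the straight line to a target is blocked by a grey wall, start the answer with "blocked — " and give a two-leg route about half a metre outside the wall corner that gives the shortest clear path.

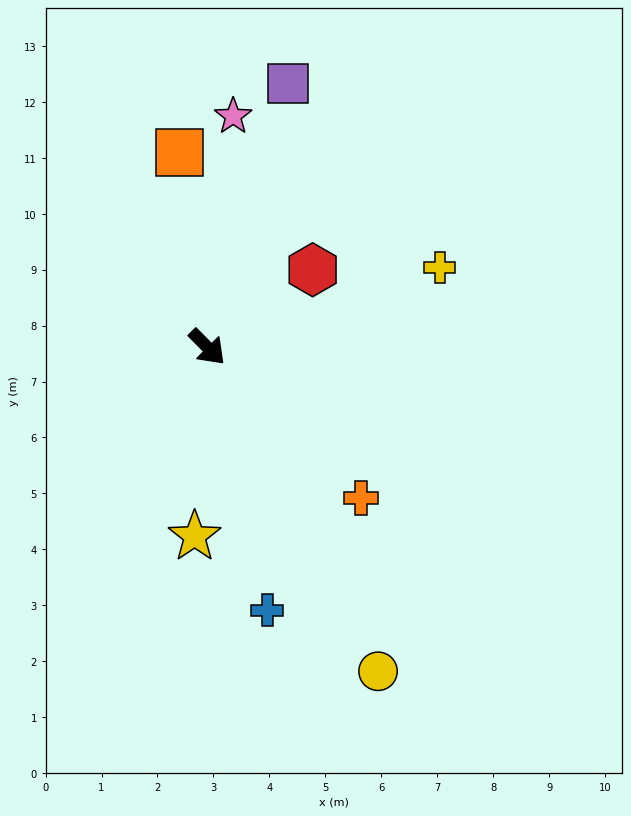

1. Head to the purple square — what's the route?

turn left 118°, forward 4.9 m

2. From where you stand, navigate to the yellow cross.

turn left 64°, forward 4.4 m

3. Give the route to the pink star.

turn left 129°, forward 4.2 m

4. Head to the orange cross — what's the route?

forward 3.8 m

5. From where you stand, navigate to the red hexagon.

turn left 82°, forward 2.3 m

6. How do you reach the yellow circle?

turn right 17°, forward 6.5 m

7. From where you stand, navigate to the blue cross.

turn right 32°, forward 4.8 m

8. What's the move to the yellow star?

turn right 49°, forward 3.4 m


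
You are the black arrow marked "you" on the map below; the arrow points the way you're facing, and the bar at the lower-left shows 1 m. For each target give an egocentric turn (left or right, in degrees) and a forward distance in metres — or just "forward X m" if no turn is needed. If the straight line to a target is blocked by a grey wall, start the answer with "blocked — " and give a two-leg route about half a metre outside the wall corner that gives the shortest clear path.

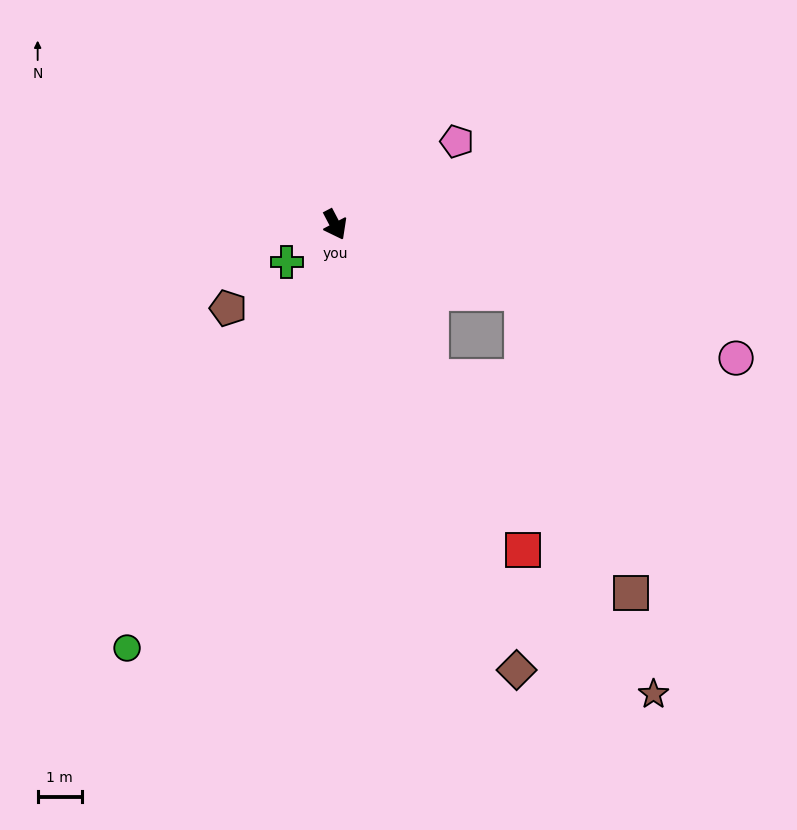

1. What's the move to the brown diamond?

turn right 6°, forward 10.9 m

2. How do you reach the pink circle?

turn left 44°, forward 9.5 m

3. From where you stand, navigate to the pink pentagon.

turn left 97°, forward 3.3 m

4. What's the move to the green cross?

turn right 80°, forward 1.4 m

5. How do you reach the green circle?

turn right 54°, forward 10.6 m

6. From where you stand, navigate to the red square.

turn left 2°, forward 8.5 m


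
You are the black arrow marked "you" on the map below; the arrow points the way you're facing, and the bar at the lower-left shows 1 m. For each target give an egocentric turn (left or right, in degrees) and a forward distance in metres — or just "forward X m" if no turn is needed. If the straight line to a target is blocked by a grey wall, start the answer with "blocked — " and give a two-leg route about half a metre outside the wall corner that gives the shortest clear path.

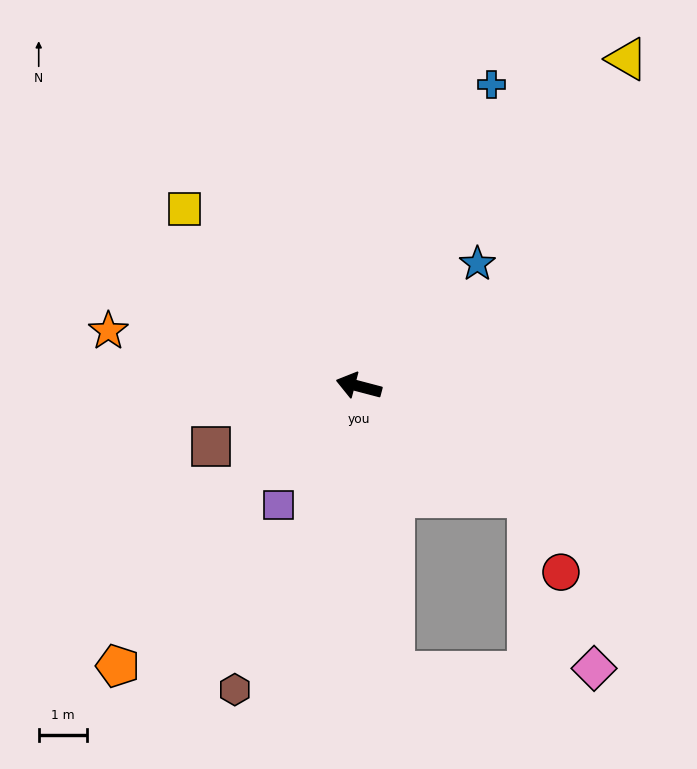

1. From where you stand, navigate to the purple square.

turn left 71°, forward 3.0 m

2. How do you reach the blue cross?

turn right 99°, forward 6.8 m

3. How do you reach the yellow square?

turn right 31°, forward 5.2 m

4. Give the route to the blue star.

turn right 119°, forward 3.5 m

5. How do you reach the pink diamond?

blocked — turn left 112°, forward 6.0 m, then turn left 84°, forward 4.2 m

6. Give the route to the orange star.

turn left 2°, forward 5.3 m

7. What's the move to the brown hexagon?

turn left 83°, forward 6.8 m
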